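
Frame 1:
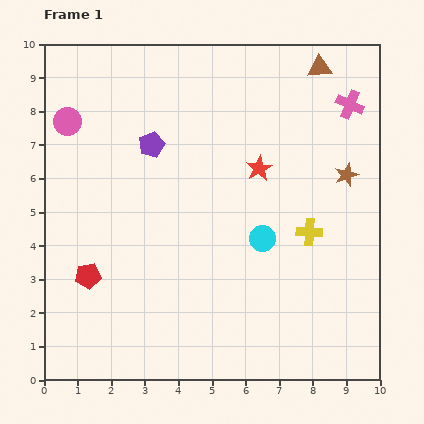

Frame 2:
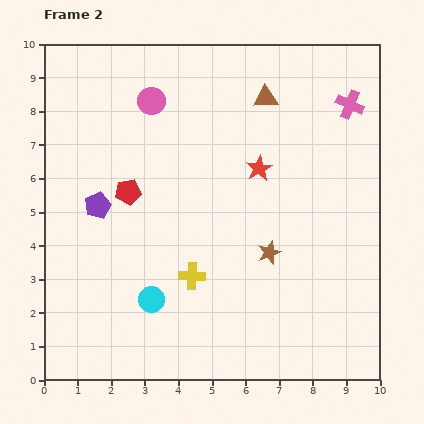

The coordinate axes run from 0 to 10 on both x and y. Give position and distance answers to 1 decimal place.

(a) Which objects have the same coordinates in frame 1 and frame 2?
the red star, the pink cross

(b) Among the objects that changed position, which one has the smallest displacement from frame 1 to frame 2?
the brown triangle

(moved 1.8)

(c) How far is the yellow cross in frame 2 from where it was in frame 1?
3.7

The yellow cross moved from (7.9, 4.4) to (4.4, 3.1), a distance of √(3.5² + 1.3²) ≈ 3.7.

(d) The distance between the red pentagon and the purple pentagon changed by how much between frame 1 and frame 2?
-3.3

Distance in frame 1: 4.3. Distance in frame 2: 1.0.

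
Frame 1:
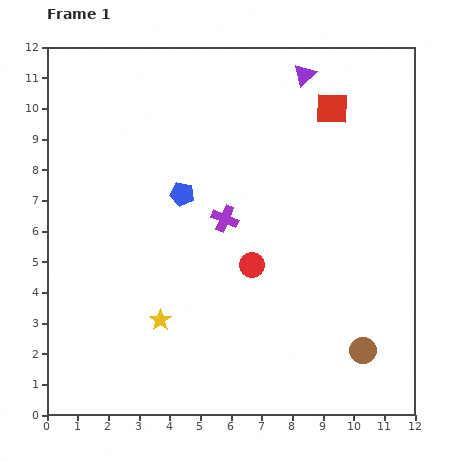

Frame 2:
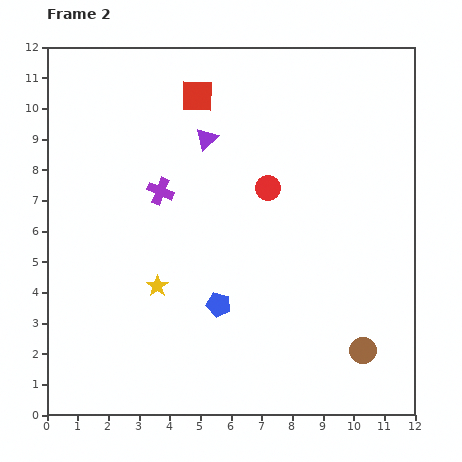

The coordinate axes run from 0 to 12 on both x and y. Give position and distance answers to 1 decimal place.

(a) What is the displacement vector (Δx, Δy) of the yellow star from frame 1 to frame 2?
(-0.1, 1.1)

The yellow star was at (3.7, 3.1) in frame 1 and (3.6, 4.2) in frame 2.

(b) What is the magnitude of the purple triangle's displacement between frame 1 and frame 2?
3.8

The purple triangle moved from (8.4, 11.1) to (5.2, 9.0), a distance of √(3.2² + 2.1²) ≈ 3.8.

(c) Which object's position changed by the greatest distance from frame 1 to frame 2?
the red square

(moved 4.4; next 3.8)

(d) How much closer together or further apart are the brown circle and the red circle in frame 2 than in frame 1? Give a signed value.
+1.5

Distance in frame 1: 4.6. Distance in frame 2: 6.1.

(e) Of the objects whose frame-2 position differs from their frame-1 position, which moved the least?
the yellow star

(moved 1.1)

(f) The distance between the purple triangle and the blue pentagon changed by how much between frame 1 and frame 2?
-0.2

Distance in frame 1: 5.6. Distance in frame 2: 5.4.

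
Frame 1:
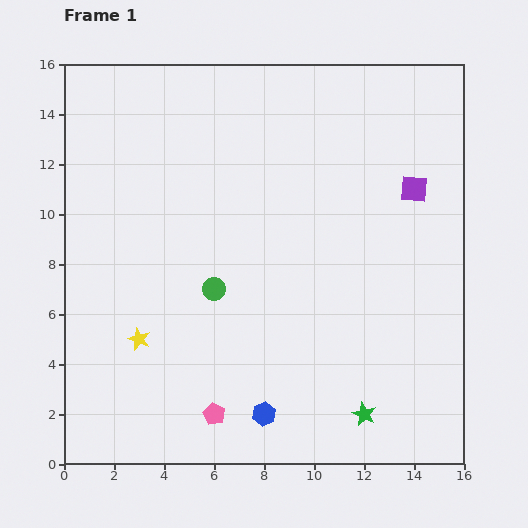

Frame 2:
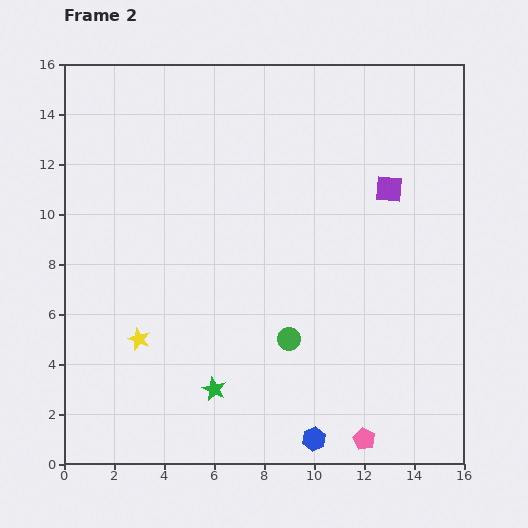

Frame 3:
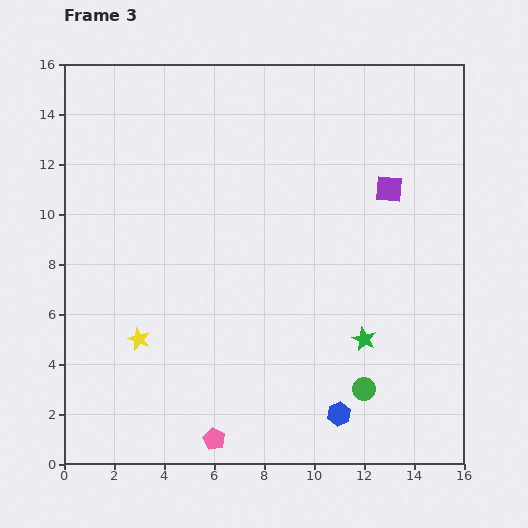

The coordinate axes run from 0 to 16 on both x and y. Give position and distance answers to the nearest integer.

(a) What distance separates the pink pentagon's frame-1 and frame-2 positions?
6

The pink pentagon moved from (6, 2) to (12, 1), a distance of √(6² + 1²) ≈ 6.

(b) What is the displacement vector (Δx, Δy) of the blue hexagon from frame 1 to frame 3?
(3, 0)

The blue hexagon was at (8, 2) in frame 1 and (11, 2) in frame 3.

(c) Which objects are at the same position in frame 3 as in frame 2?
the purple square, the yellow star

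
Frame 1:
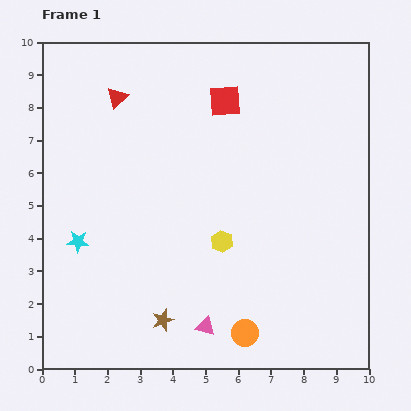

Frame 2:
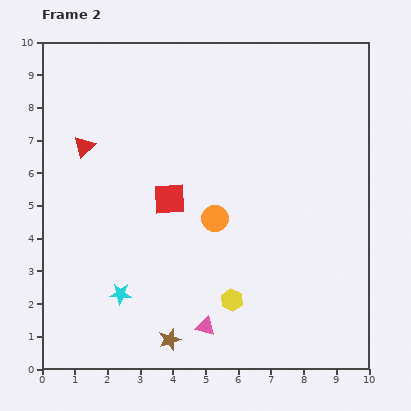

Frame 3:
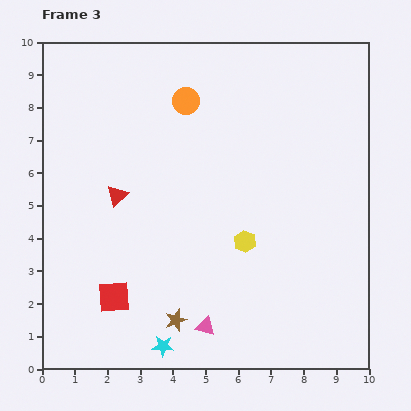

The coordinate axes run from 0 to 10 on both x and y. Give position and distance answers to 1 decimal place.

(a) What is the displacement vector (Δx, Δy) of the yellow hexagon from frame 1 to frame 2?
(0.3, -1.8)

The yellow hexagon was at (5.5, 3.9) in frame 1 and (5.8, 2.1) in frame 2.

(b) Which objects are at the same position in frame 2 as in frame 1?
the pink triangle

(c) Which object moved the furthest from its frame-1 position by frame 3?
the orange circle

(moved 7.3; next 6.9)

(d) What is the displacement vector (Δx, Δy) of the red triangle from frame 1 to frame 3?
(0.0, -3.0)

The red triangle was at (2.3, 8.3) in frame 1 and (2.3, 5.3) in frame 3.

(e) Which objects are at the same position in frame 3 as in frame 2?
the pink triangle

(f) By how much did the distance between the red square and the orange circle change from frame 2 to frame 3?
+4.9

Distance in frame 2: 1.5. Distance in frame 3: 6.4.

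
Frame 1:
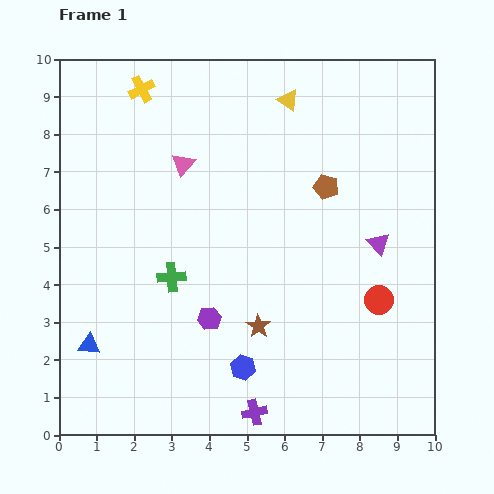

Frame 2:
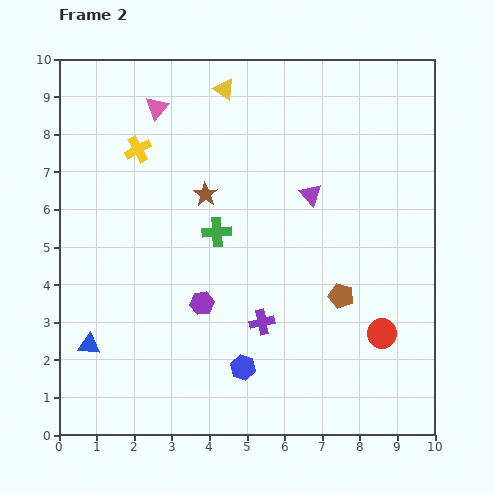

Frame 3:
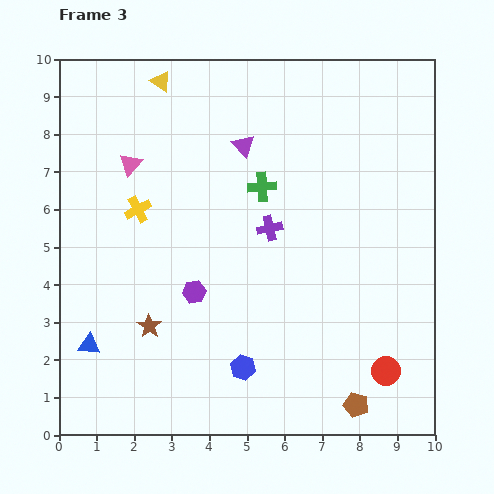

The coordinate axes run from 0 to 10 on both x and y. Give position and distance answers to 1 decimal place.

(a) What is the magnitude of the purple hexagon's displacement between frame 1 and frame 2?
0.4

The purple hexagon moved from (4.0, 3.1) to (3.8, 3.5), a distance of √(0.2² + 0.4²) ≈ 0.4.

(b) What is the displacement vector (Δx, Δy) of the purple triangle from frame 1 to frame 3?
(-3.6, 2.6)

The purple triangle was at (8.5, 5.1) in frame 1 and (4.9, 7.7) in frame 3.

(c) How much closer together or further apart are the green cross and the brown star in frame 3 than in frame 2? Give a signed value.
+3.8

Distance in frame 2: 1.0. Distance in frame 3: 4.8.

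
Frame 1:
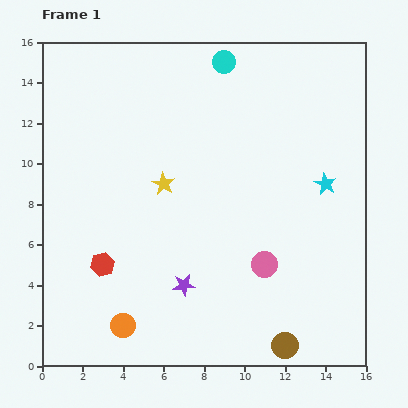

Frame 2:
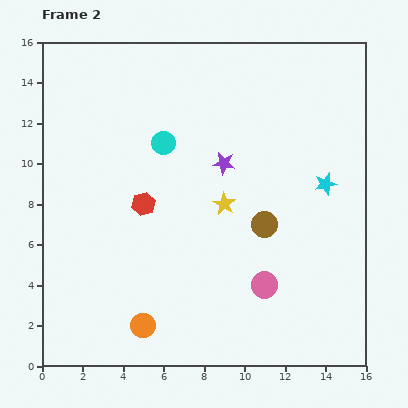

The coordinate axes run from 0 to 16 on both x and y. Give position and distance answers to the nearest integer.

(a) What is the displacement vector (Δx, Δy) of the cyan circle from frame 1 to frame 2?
(-3, -4)

The cyan circle was at (9, 15) in frame 1 and (6, 11) in frame 2.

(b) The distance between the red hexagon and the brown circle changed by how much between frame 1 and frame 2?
-4

Distance in frame 1: 10. Distance in frame 2: 6.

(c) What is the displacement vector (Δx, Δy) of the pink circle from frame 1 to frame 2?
(0, -1)

The pink circle was at (11, 5) in frame 1 and (11, 4) in frame 2.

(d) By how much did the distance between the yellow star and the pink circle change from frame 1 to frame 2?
-2

Distance in frame 1: 6. Distance in frame 2: 4.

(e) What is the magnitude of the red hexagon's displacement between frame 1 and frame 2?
4

The red hexagon moved from (3, 5) to (5, 8), a distance of √(2² + 3²) ≈ 4.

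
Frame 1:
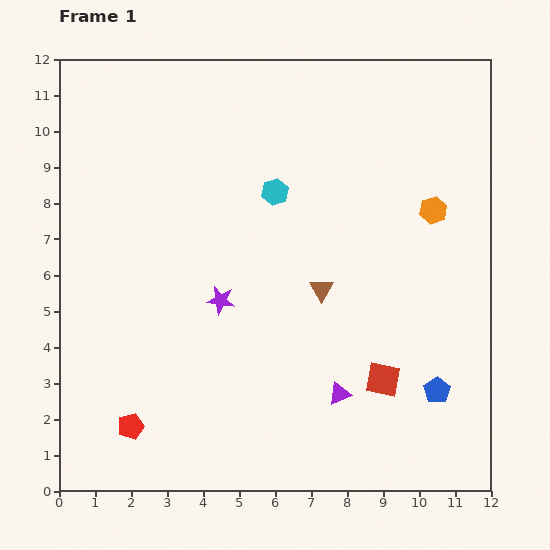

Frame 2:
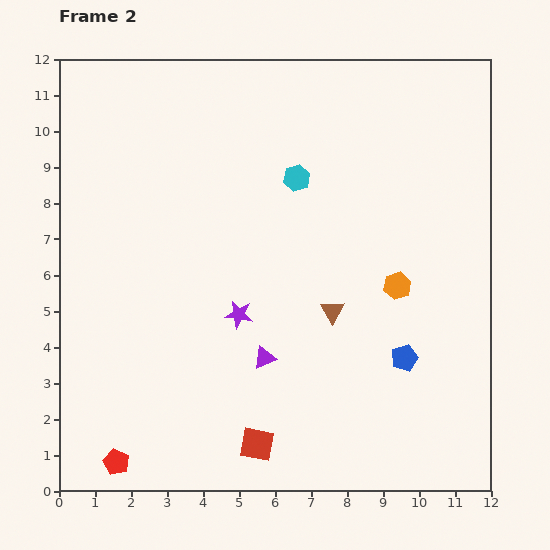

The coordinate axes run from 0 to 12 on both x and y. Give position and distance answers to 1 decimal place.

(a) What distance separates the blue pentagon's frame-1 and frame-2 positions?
1.3

The blue pentagon moved from (10.5, 2.8) to (9.6, 3.7), a distance of √(0.9² + 0.9²) ≈ 1.3.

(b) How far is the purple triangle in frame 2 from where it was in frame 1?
2.3

The purple triangle moved from (7.8, 2.7) to (5.7, 3.7), a distance of √(2.1² + 1.0²) ≈ 2.3.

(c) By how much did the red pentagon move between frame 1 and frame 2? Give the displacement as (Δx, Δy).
(-0.4, -1.0)

The red pentagon was at (2.0, 1.8) in frame 1 and (1.6, 0.8) in frame 2.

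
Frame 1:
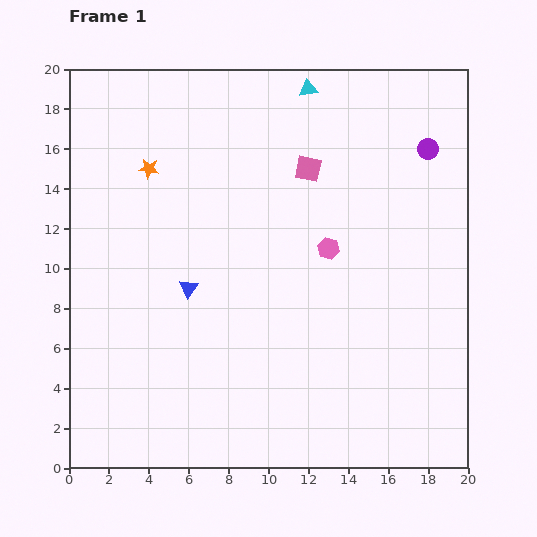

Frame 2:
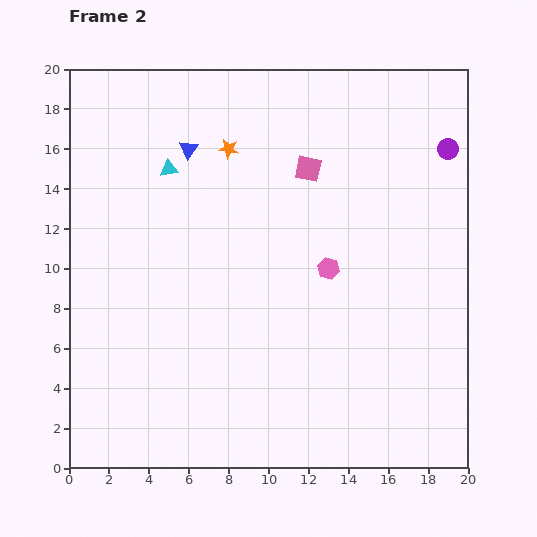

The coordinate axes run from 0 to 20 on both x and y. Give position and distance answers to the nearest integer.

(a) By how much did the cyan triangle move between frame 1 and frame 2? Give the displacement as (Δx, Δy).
(-7, -4)

The cyan triangle was at (12, 19) in frame 1 and (5, 15) in frame 2.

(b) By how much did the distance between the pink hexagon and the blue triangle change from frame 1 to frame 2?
+2

Distance in frame 1: 7. Distance in frame 2: 9.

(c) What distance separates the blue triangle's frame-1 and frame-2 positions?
7

The blue triangle moved from (6, 9) to (6, 16), a distance of √(0² + 7²) ≈ 7.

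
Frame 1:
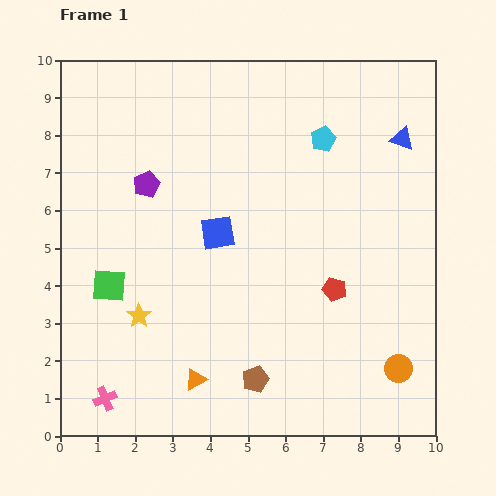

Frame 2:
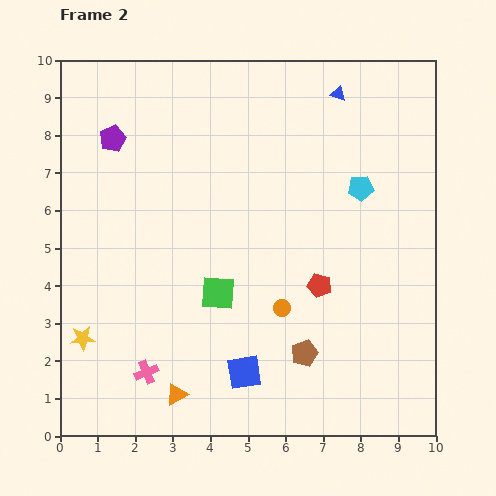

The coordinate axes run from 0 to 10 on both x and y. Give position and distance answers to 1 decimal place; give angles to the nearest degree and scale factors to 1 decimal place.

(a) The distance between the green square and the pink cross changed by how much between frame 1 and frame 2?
-0.2

Distance in frame 1: 3.0. Distance in frame 2: 2.8.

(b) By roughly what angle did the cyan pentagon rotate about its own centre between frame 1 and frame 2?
20° clockwise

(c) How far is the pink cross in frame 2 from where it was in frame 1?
1.3

The pink cross moved from (1.2, 1.0) to (2.3, 1.7), a distance of √(1.1² + 0.7²) ≈ 1.3.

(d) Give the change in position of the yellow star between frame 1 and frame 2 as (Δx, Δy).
(-1.5, -0.6)

The yellow star was at (2.1, 3.2) in frame 1 and (0.6, 2.6) in frame 2.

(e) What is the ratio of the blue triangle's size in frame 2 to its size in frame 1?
0.6×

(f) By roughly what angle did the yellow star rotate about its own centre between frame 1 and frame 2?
31° clockwise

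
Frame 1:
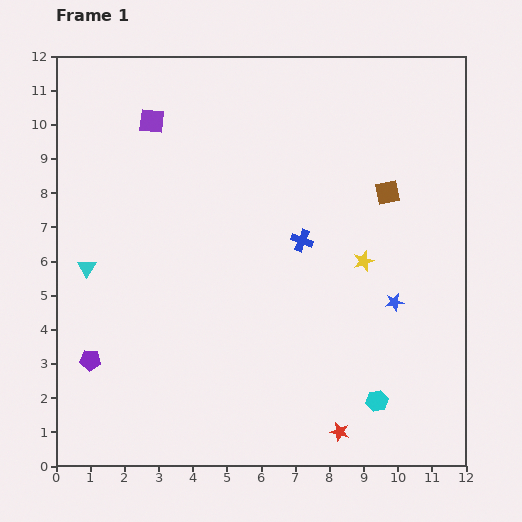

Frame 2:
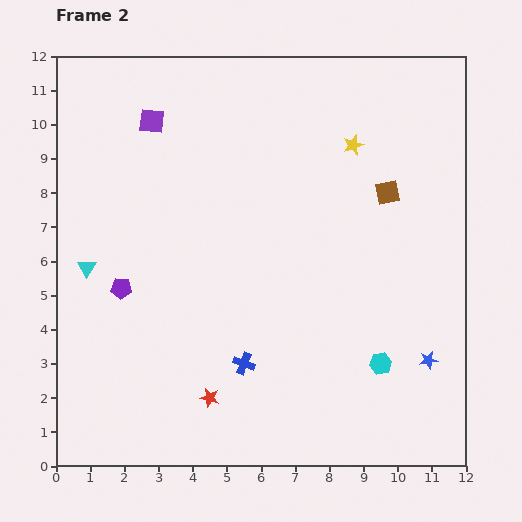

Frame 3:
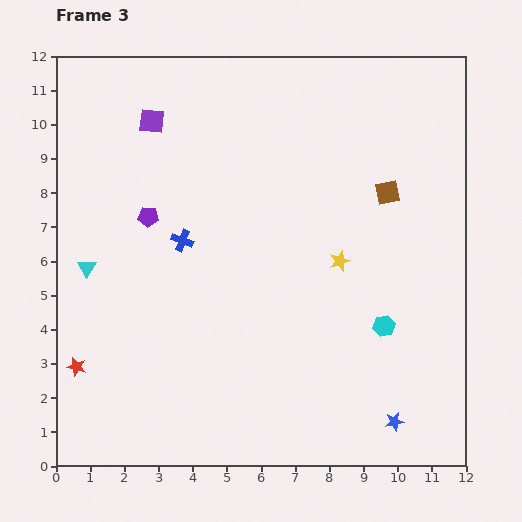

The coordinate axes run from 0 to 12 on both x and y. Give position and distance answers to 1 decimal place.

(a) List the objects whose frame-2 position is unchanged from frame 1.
the cyan triangle, the purple square, the brown square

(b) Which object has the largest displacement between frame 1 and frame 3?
the red star

(moved 7.9; next 4.5)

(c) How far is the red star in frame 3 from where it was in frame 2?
4.0

The red star moved from (4.5, 2.0) to (0.6, 2.9), a distance of √(3.9² + 0.9²) ≈ 4.0.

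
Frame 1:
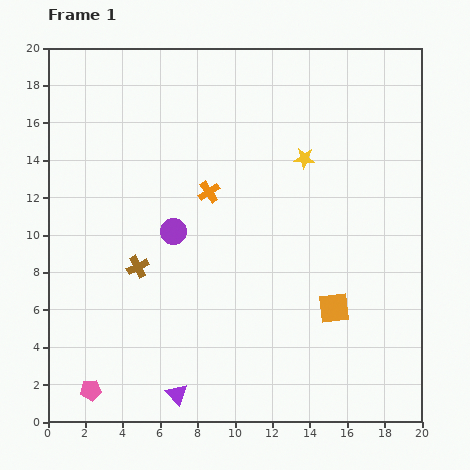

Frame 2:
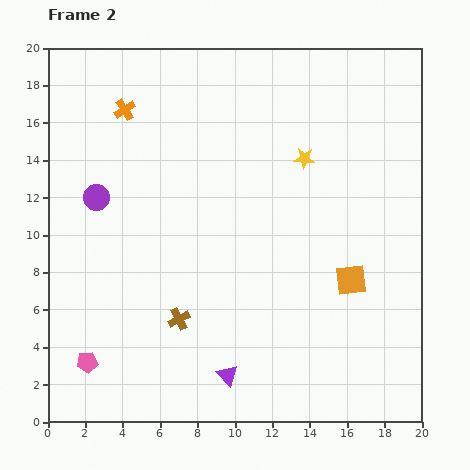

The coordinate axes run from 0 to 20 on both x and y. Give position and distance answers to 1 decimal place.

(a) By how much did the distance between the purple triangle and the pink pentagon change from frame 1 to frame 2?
+2.9

Distance in frame 1: 4.6. Distance in frame 2: 7.5.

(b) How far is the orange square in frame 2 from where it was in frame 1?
1.7

The orange square moved from (15.3, 6.1) to (16.2, 7.6), a distance of √(0.9² + 1.5²) ≈ 1.7.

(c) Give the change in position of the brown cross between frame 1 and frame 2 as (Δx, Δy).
(2.2, -2.8)

The brown cross was at (4.8, 8.3) in frame 1 and (7.0, 5.5) in frame 2.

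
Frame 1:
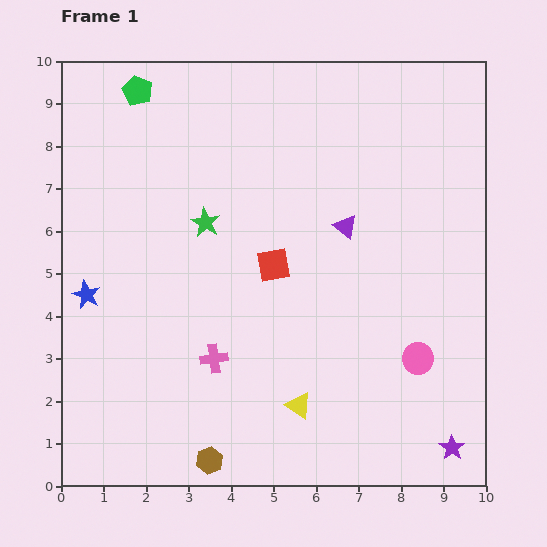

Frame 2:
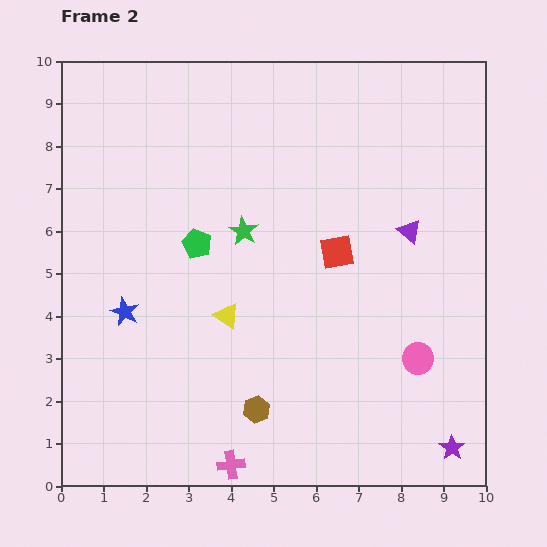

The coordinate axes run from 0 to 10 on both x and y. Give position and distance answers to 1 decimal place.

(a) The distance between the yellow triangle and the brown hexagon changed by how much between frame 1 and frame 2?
-0.2

Distance in frame 1: 2.5. Distance in frame 2: 2.3.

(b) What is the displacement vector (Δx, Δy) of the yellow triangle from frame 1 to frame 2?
(-1.7, 2.1)

The yellow triangle was at (5.6, 1.9) in frame 1 and (3.9, 4.0) in frame 2.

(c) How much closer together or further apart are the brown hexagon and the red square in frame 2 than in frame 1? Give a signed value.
-0.6

Distance in frame 1: 4.8. Distance in frame 2: 4.2.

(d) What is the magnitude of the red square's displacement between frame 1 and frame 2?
1.5

The red square moved from (5.0, 5.2) to (6.5, 5.5), a distance of √(1.5² + 0.3²) ≈ 1.5.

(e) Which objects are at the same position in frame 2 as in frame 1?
the pink circle, the purple star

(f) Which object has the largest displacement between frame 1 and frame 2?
the green pentagon

(moved 3.9; next 2.7)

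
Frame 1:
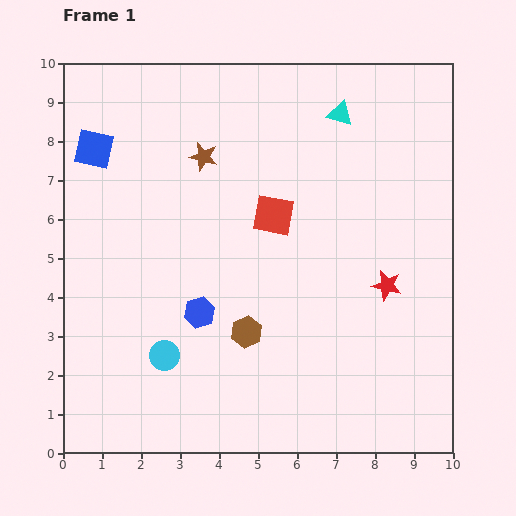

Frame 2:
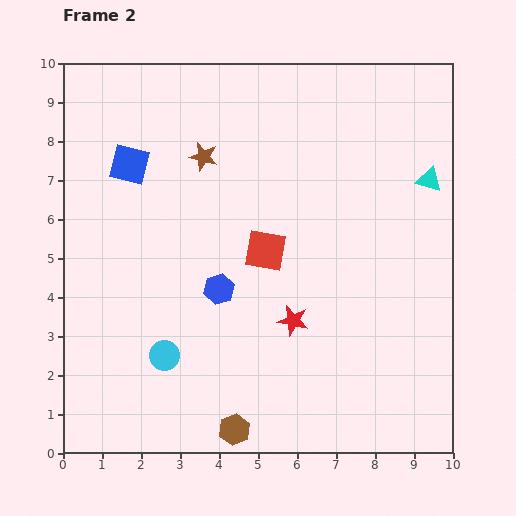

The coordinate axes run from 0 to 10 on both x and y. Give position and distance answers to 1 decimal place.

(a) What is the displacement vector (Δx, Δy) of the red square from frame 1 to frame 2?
(-0.2, -0.9)

The red square was at (5.4, 6.1) in frame 1 and (5.2, 5.2) in frame 2.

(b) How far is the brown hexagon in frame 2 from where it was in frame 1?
2.5

The brown hexagon moved from (4.7, 3.1) to (4.4, 0.6), a distance of √(0.3² + 2.5²) ≈ 2.5.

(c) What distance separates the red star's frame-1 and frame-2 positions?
2.6

The red star moved from (8.3, 4.3) to (5.9, 3.4), a distance of √(2.4² + 0.9²) ≈ 2.6.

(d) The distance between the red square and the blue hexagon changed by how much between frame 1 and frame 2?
-1.5

Distance in frame 1: 3.1. Distance in frame 2: 1.6.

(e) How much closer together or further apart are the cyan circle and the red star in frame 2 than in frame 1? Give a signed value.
-2.6

Distance in frame 1: 6.0. Distance in frame 2: 3.4.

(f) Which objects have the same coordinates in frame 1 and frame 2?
the cyan circle, the brown star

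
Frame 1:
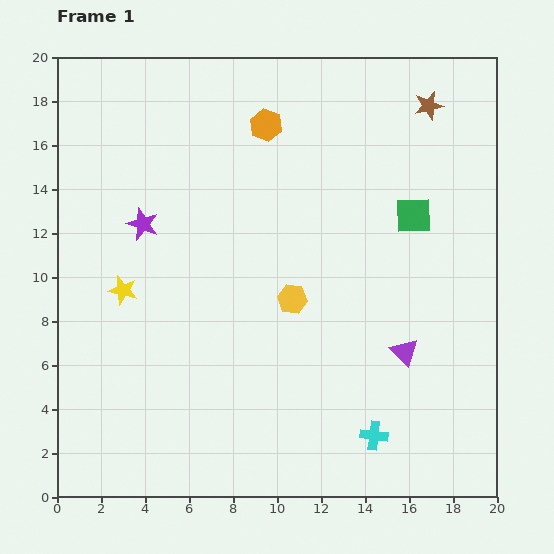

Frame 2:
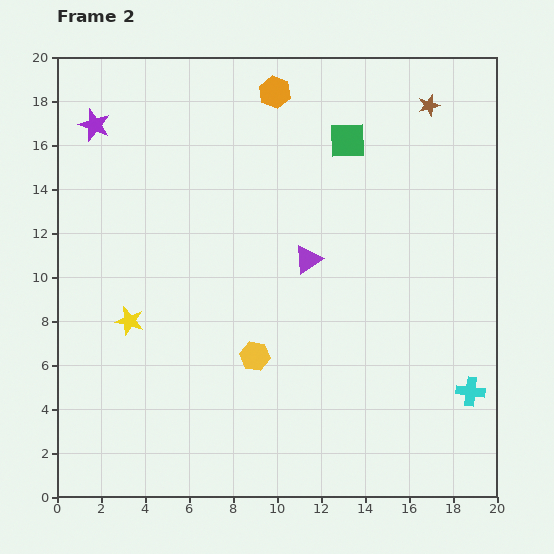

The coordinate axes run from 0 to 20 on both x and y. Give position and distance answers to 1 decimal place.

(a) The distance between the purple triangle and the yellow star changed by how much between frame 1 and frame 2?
-4.5

Distance in frame 1: 13.1. Distance in frame 2: 8.6.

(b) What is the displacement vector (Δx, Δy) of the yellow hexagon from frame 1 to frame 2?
(-1.7, -2.6)

The yellow hexagon was at (10.7, 9.0) in frame 1 and (9.0, 6.4) in frame 2.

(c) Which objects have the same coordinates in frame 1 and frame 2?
the brown star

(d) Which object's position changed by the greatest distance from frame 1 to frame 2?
the purple triangle

(moved 6.1; next 5.0)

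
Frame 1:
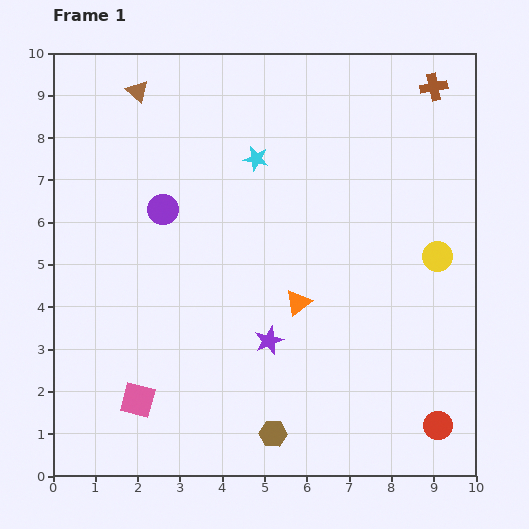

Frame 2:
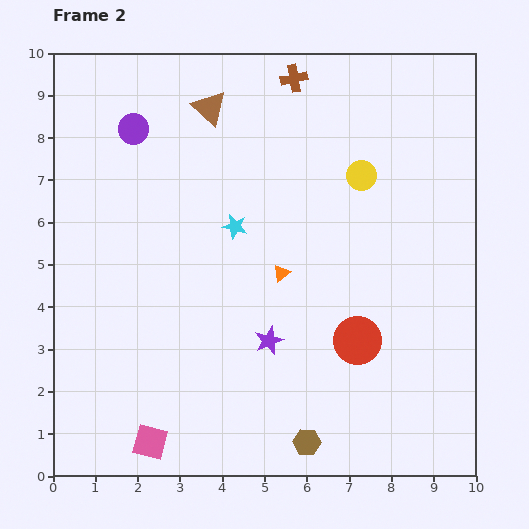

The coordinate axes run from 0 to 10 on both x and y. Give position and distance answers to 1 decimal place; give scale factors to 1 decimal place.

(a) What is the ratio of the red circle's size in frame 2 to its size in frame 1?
1.7×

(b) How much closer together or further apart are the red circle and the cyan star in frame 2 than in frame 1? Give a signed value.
-3.6

Distance in frame 1: 7.6. Distance in frame 2: 4.0.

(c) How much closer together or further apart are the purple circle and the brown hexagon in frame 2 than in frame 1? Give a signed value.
+2.6

Distance in frame 1: 5.9. Distance in frame 2: 8.5.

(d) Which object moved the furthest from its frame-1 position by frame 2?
the brown cross

(moved 3.3; next 2.8)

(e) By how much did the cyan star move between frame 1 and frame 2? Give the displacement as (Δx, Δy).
(-0.5, -1.6)

The cyan star was at (4.8, 7.5) in frame 1 and (4.3, 5.9) in frame 2.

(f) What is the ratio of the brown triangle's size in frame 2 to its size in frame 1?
1.6×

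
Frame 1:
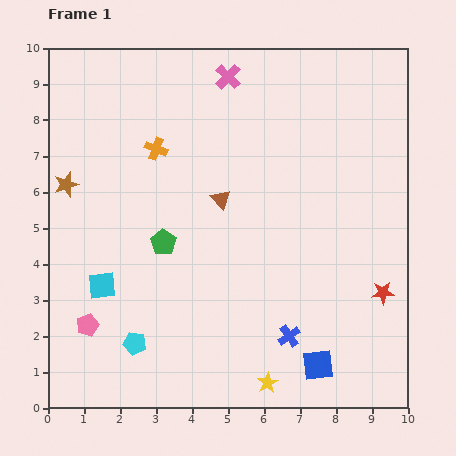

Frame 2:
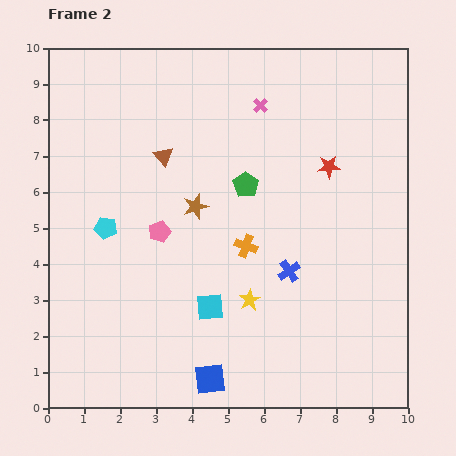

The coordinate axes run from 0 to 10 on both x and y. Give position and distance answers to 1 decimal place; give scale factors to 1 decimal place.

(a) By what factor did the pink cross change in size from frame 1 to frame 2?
0.6×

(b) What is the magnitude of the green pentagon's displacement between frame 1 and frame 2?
2.8

The green pentagon moved from (3.2, 4.6) to (5.5, 6.2), a distance of √(2.3² + 1.6²) ≈ 2.8.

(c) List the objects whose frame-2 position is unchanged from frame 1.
none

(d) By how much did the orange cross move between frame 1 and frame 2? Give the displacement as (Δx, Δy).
(2.5, -2.7)

The orange cross was at (3.0, 7.2) in frame 1 and (5.5, 4.5) in frame 2.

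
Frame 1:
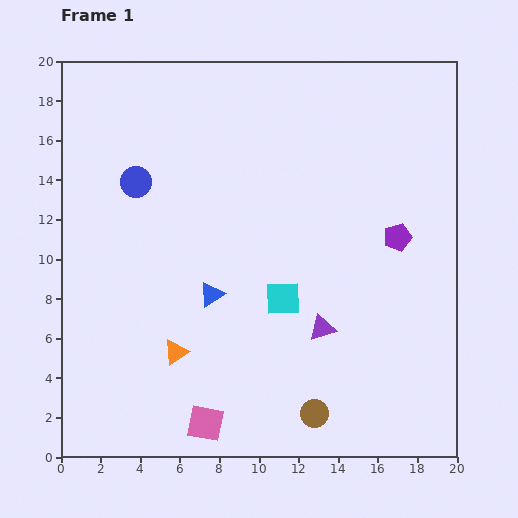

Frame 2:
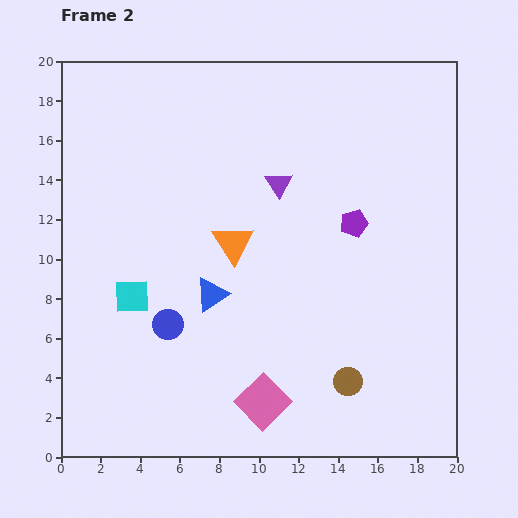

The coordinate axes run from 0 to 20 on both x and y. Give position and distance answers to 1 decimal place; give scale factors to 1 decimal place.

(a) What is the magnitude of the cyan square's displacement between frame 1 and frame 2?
7.6

The cyan square moved from (11.2, 8.0) to (3.6, 8.1), a distance of √(7.6² + 0.1²) ≈ 7.6.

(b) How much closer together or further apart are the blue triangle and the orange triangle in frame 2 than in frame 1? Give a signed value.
-0.6

Distance in frame 1: 3.4. Distance in frame 2: 2.8.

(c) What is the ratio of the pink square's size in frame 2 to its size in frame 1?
1.4×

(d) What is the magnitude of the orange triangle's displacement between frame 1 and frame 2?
6.2

The orange triangle moved from (5.8, 5.3) to (8.7, 10.8), a distance of √(2.9² + 5.5²) ≈ 6.2.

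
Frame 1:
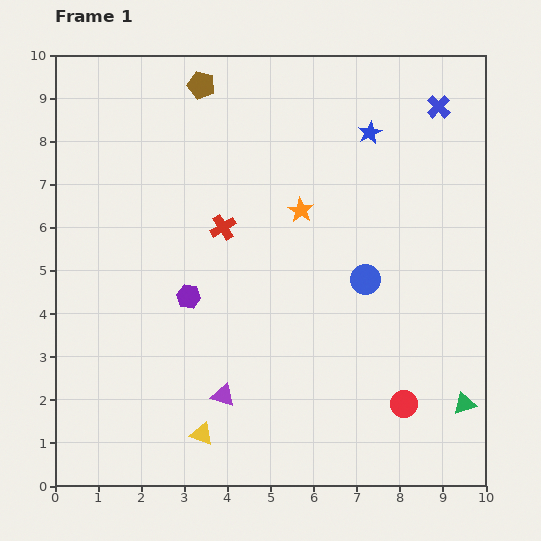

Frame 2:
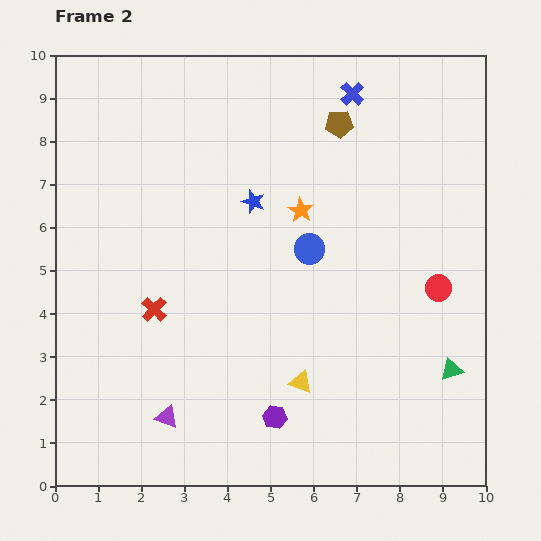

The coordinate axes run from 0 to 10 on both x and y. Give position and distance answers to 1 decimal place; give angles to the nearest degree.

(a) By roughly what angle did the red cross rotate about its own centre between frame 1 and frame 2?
15° counter-clockwise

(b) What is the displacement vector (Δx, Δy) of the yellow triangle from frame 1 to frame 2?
(2.3, 1.2)

The yellow triangle was at (3.4, 1.2) in frame 1 and (5.7, 2.4) in frame 2.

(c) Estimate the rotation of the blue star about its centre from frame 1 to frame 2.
24° counter-clockwise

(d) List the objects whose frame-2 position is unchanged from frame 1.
the orange star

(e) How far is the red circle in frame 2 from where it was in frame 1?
2.8

The red circle moved from (8.1, 1.9) to (8.9, 4.6), a distance of √(0.8² + 2.7²) ≈ 2.8.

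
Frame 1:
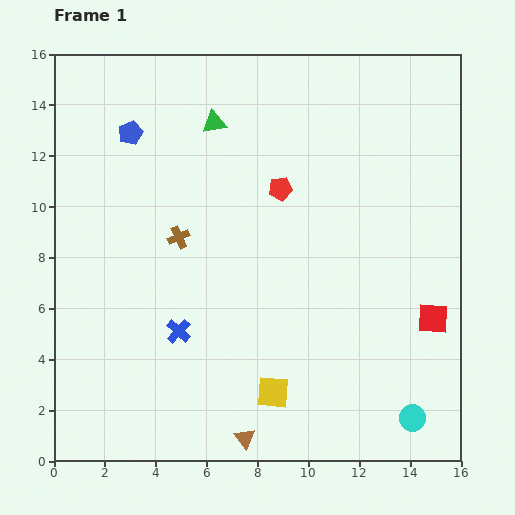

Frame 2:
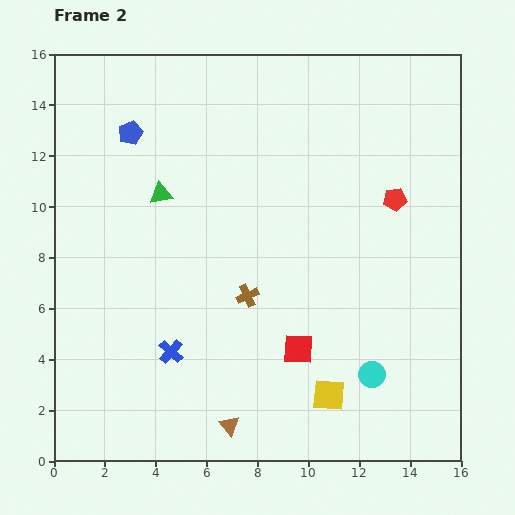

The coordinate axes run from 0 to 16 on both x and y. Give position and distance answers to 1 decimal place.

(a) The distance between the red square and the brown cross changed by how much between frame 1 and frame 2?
-7.6

Distance in frame 1: 10.5. Distance in frame 2: 2.9.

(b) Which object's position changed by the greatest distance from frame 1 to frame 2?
the red square

(moved 5.4; next 4.5)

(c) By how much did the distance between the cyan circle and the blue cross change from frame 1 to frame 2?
-1.8

Distance in frame 1: 9.8. Distance in frame 2: 8.0.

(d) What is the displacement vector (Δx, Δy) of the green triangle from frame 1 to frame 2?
(-2.1, -2.8)

The green triangle was at (6.3, 13.3) in frame 1 and (4.2, 10.5) in frame 2.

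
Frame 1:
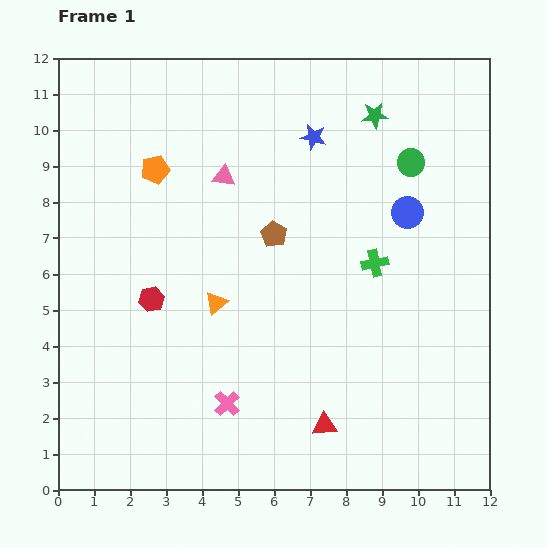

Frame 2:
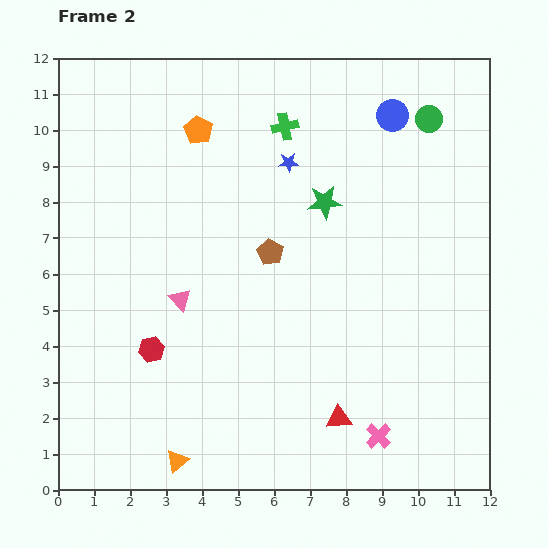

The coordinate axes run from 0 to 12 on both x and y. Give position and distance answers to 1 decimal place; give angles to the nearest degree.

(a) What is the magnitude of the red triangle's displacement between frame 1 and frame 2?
0.4

The red triangle moved from (7.4, 1.8) to (7.8, 2.0), a distance of √(0.4² + 0.2²) ≈ 0.4.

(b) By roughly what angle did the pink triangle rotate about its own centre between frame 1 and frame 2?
39° clockwise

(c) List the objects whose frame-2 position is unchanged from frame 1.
none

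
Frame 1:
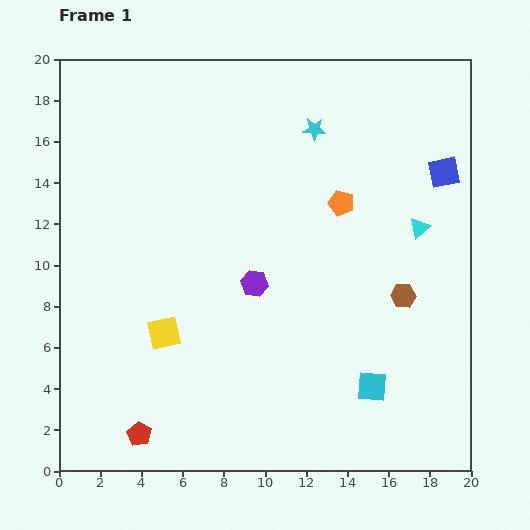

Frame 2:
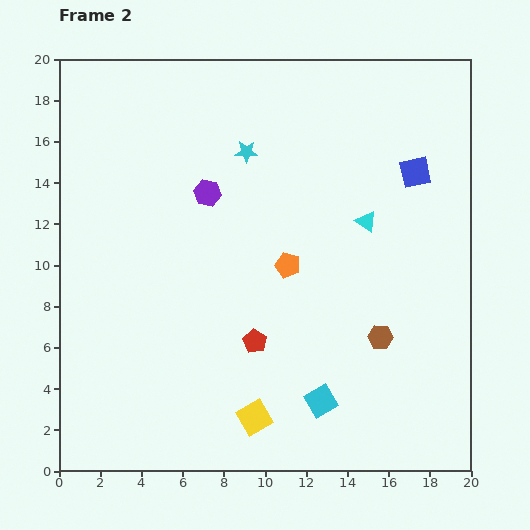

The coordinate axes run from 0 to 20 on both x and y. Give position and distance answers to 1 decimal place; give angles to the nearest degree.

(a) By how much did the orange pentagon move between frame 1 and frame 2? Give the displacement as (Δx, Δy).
(-2.6, -3.0)

The orange pentagon was at (13.7, 13.0) in frame 1 and (11.1, 10.0) in frame 2.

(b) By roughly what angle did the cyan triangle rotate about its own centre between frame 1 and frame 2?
45° counter-clockwise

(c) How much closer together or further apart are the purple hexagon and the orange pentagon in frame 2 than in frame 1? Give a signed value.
-0.5

Distance in frame 1: 5.7. Distance in frame 2: 5.2.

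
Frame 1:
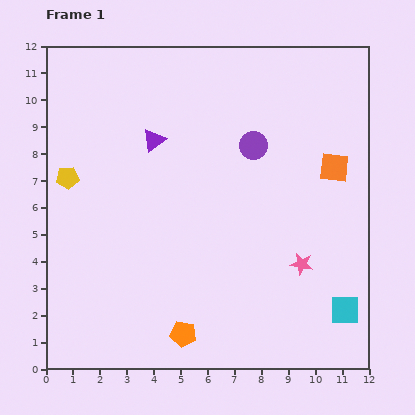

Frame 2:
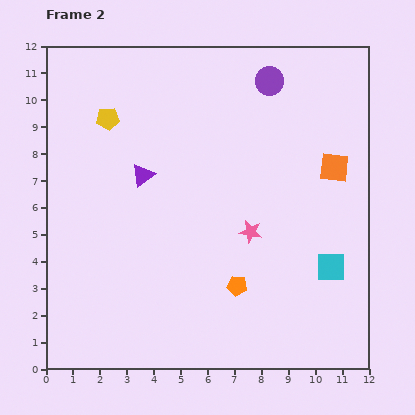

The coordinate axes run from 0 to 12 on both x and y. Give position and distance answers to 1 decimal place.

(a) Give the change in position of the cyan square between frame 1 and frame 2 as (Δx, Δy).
(-0.5, 1.6)

The cyan square was at (11.1, 2.2) in frame 1 and (10.6, 3.8) in frame 2.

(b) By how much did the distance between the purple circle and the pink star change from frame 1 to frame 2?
+0.8

Distance in frame 1: 4.8. Distance in frame 2: 5.6.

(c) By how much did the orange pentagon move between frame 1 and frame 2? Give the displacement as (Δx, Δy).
(2.0, 1.8)

The orange pentagon was at (5.1, 1.3) in frame 1 and (7.1, 3.1) in frame 2.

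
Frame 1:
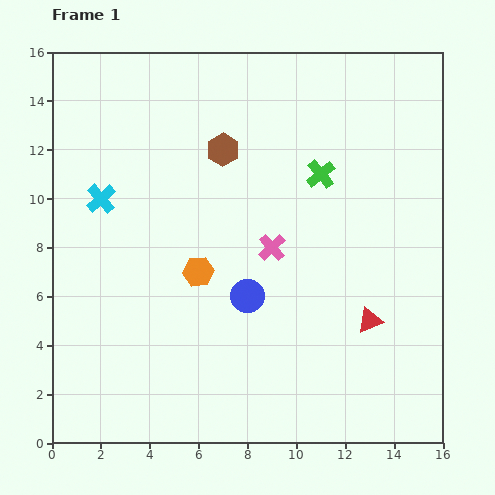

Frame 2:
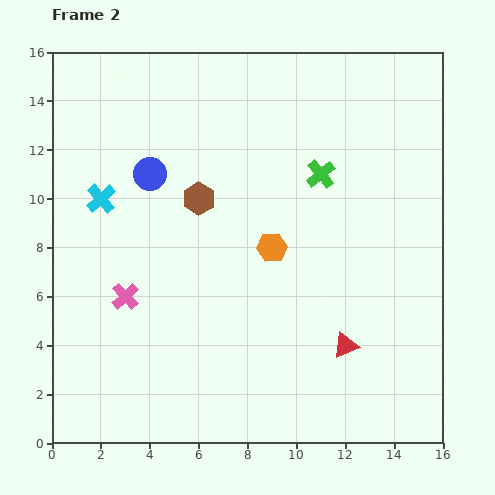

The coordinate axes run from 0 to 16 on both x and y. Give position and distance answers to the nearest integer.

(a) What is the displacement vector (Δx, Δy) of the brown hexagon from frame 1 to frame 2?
(-1, -2)

The brown hexagon was at (7, 12) in frame 1 and (6, 10) in frame 2.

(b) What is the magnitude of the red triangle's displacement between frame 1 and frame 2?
1

The red triangle moved from (13, 5) to (12, 4), a distance of √(1² + 1²) ≈ 1.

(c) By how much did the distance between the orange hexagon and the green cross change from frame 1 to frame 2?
-2

Distance in frame 1: 6. Distance in frame 2: 4.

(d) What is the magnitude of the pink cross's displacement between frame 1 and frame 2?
6

The pink cross moved from (9, 8) to (3, 6), a distance of √(6² + 2²) ≈ 6.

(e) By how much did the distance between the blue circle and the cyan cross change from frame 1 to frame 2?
-5

Distance in frame 1: 7. Distance in frame 2: 2.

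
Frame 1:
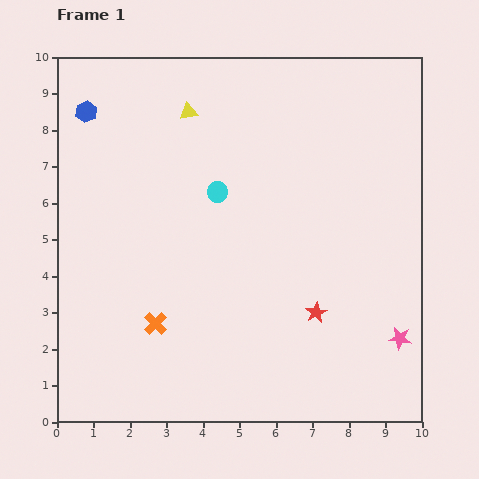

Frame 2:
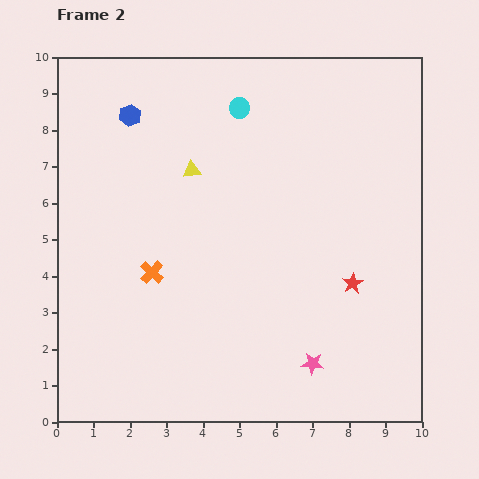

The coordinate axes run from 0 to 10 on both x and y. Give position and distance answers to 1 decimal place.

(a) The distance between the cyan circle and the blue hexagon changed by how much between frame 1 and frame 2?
-1.2

Distance in frame 1: 4.2. Distance in frame 2: 3.0.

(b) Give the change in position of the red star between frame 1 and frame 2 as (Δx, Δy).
(1.0, 0.8)

The red star was at (7.1, 3.0) in frame 1 and (8.1, 3.8) in frame 2.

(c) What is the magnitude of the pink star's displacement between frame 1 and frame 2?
2.5

The pink star moved from (9.4, 2.3) to (7.0, 1.6), a distance of √(2.4² + 0.7²) ≈ 2.5.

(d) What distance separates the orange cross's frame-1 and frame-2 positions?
1.4

The orange cross moved from (2.7, 2.7) to (2.6, 4.1), a distance of √(0.1² + 1.4²) ≈ 1.4.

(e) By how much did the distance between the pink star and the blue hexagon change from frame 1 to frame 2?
-2.2

Distance in frame 1: 10.6. Distance in frame 2: 8.4.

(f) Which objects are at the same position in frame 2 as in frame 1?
none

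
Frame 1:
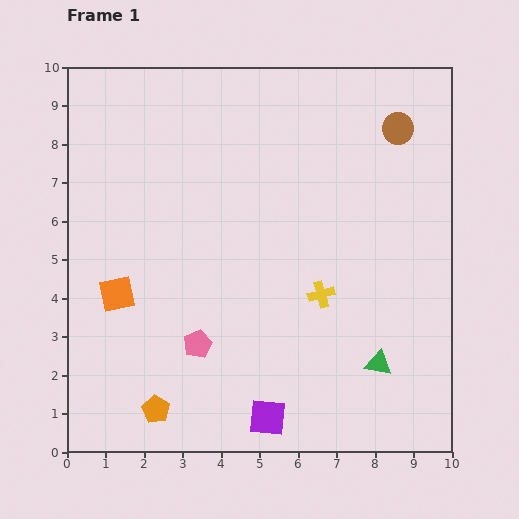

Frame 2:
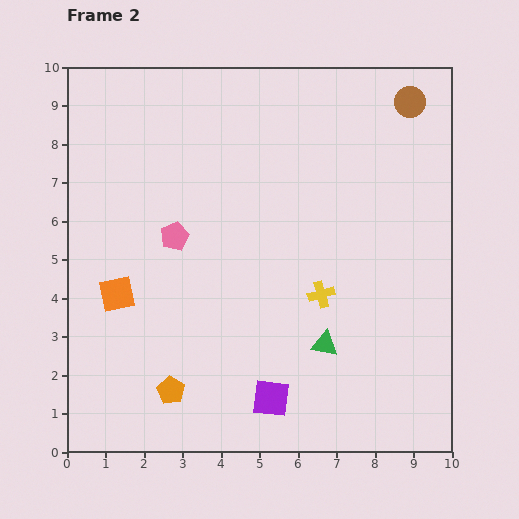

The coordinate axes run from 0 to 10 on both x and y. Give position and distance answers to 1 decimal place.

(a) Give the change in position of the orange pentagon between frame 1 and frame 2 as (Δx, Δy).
(0.4, 0.5)

The orange pentagon was at (2.3, 1.1) in frame 1 and (2.7, 1.6) in frame 2.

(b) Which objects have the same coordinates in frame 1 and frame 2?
the orange square, the yellow cross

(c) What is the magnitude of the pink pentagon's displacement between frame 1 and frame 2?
2.9

The pink pentagon moved from (3.4, 2.8) to (2.8, 5.6), a distance of √(0.6² + 2.8²) ≈ 2.9.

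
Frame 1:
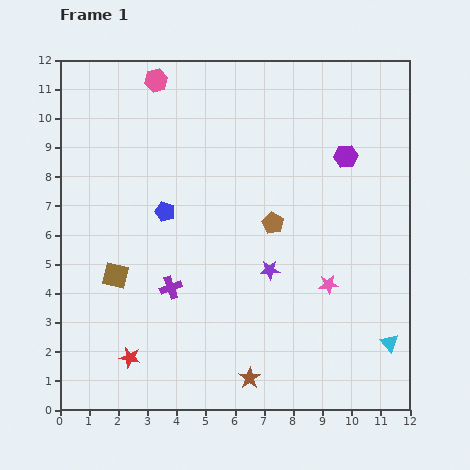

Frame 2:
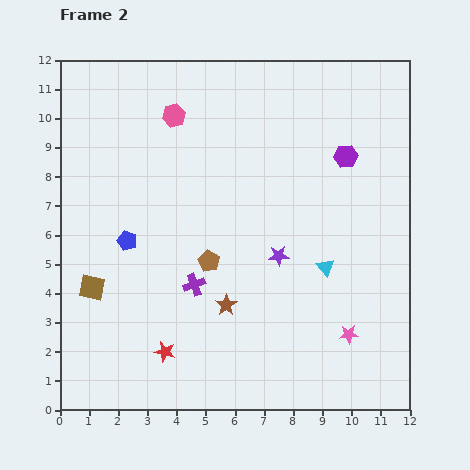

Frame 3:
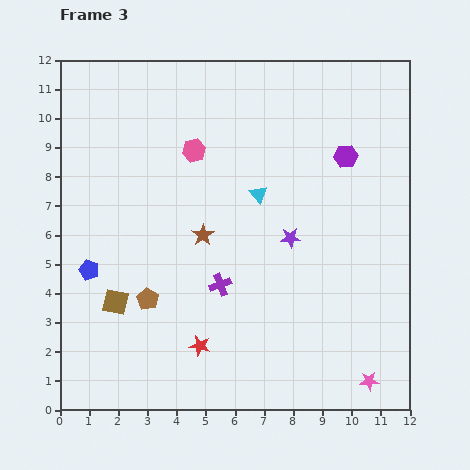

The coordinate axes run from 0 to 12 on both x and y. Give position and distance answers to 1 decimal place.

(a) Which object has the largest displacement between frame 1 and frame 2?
the cyan triangle

(moved 3.4; next 2.6)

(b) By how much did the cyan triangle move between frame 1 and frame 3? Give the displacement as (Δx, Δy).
(-4.5, 5.1)

The cyan triangle was at (11.3, 2.3) in frame 1 and (6.8, 7.4) in frame 3.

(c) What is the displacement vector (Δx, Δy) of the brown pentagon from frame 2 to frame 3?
(-2.1, -1.3)

The brown pentagon was at (5.1, 5.1) in frame 2 and (3.0, 3.8) in frame 3.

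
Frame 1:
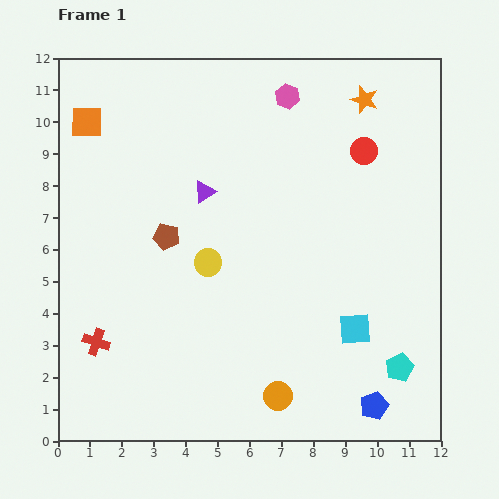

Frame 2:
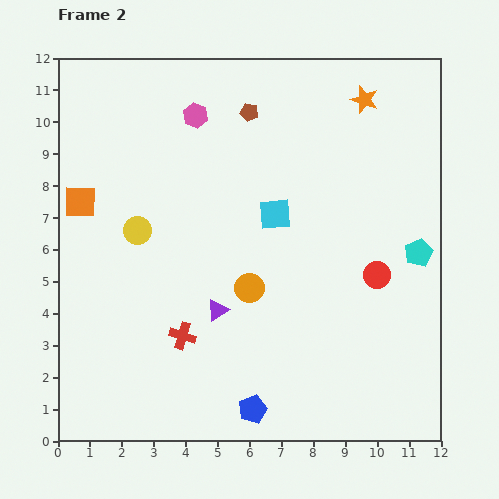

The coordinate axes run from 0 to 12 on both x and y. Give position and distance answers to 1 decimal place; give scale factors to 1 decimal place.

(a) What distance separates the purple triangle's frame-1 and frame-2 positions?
3.7

The purple triangle moved from (4.6, 7.8) to (5.0, 4.1), a distance of √(0.4² + 3.7²) ≈ 3.7.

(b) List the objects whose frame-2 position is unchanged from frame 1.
the orange star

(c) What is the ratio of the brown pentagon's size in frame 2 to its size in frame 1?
0.7×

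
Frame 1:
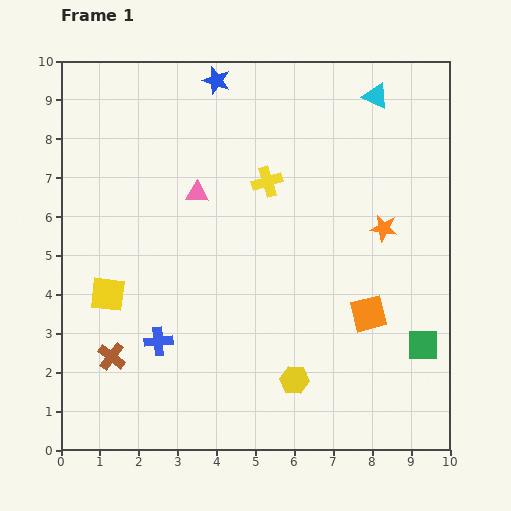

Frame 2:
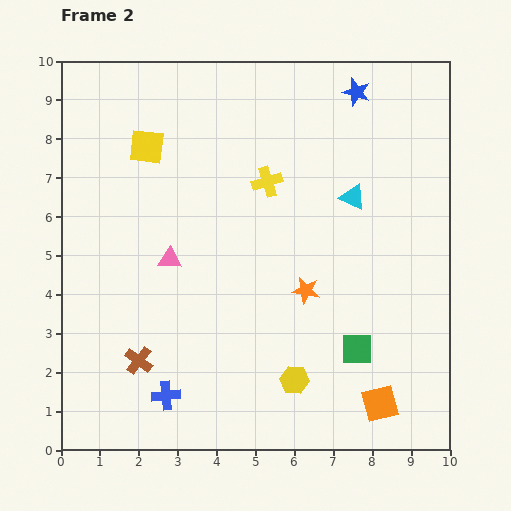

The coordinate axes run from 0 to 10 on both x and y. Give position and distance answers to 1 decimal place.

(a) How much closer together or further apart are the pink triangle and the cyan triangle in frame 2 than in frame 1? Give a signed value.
-0.2

Distance in frame 1: 5.2. Distance in frame 2: 5.0.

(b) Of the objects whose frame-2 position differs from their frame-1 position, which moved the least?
the brown cross

(moved 0.7)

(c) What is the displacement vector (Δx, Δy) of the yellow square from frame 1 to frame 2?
(1.0, 3.8)

The yellow square was at (1.2, 4.0) in frame 1 and (2.2, 7.8) in frame 2.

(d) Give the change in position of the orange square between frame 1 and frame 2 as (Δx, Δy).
(0.3, -2.3)

The orange square was at (7.9, 3.5) in frame 1 and (8.2, 1.2) in frame 2.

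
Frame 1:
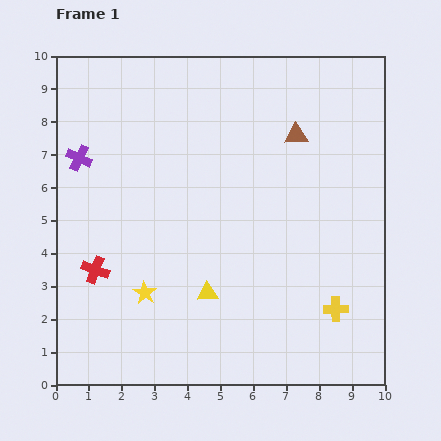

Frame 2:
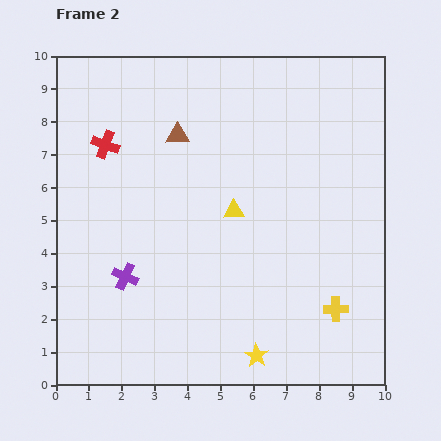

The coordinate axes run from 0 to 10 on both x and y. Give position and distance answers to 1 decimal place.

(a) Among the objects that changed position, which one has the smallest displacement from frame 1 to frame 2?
the yellow triangle

(moved 2.6)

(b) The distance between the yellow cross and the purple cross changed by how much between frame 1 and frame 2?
-2.6

Distance in frame 1: 9.1. Distance in frame 2: 6.5.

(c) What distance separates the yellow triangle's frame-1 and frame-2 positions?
2.6

The yellow triangle moved from (4.6, 2.8) to (5.4, 5.3), a distance of √(0.8² + 2.5²) ≈ 2.6.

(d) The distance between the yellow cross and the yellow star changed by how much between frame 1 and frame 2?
-3.0

Distance in frame 1: 5.8. Distance in frame 2: 2.8.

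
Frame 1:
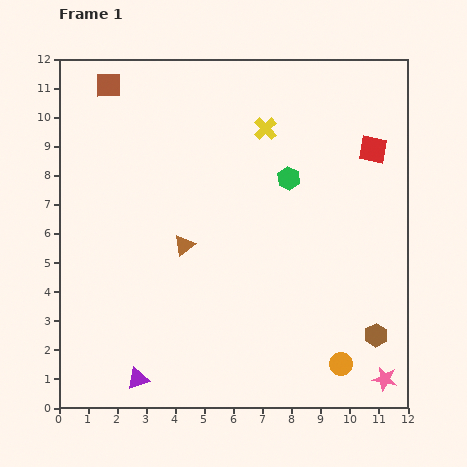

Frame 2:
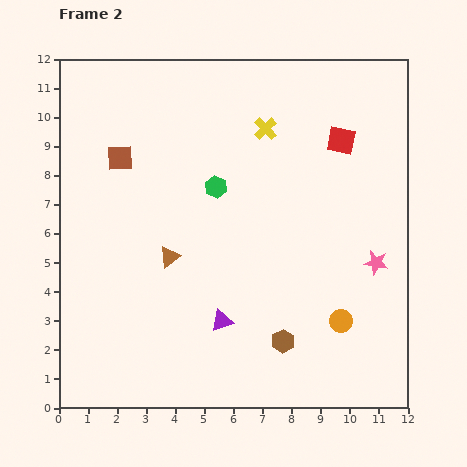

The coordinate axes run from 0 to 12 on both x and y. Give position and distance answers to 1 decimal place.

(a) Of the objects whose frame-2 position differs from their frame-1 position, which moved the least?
the brown triangle

(moved 0.6)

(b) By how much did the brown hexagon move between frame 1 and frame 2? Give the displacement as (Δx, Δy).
(-3.2, -0.2)

The brown hexagon was at (10.9, 2.5) in frame 1 and (7.7, 2.3) in frame 2.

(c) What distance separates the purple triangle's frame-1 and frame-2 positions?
3.5

The purple triangle moved from (2.7, 1.0) to (5.6, 3.0), a distance of √(2.9² + 2.0²) ≈ 3.5.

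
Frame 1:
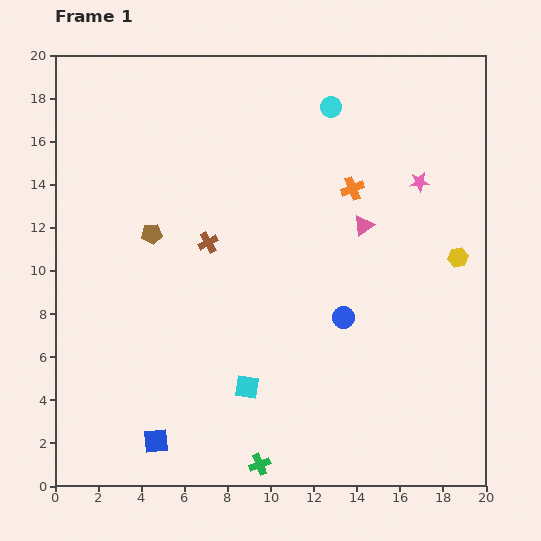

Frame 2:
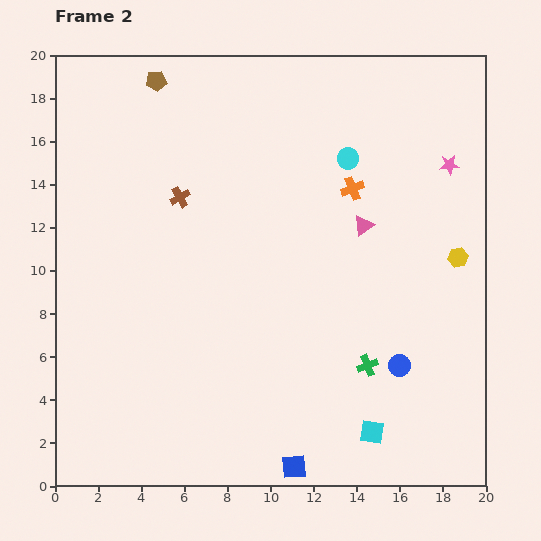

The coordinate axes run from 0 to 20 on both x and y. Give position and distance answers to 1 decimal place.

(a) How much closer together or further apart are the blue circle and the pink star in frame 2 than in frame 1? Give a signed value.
+2.4

Distance in frame 1: 7.2. Distance in frame 2: 9.6.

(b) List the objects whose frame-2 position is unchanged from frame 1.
the yellow hexagon, the orange cross, the pink triangle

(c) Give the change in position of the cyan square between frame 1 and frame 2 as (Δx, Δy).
(5.8, -2.1)

The cyan square was at (8.9, 4.6) in frame 1 and (14.7, 2.5) in frame 2.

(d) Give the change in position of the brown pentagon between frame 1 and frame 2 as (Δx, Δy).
(0.2, 7.1)

The brown pentagon was at (4.5, 11.7) in frame 1 and (4.7, 18.8) in frame 2.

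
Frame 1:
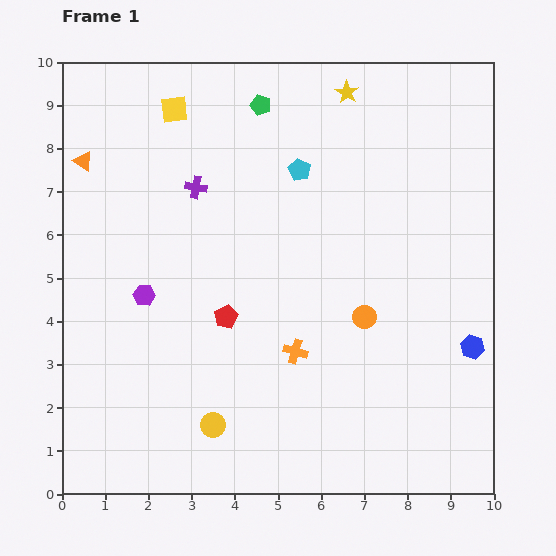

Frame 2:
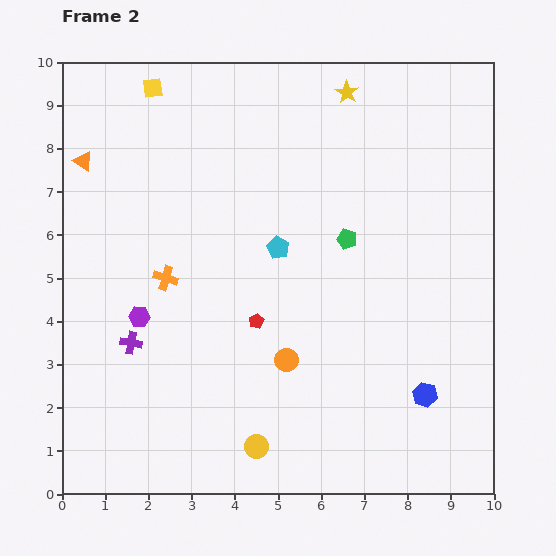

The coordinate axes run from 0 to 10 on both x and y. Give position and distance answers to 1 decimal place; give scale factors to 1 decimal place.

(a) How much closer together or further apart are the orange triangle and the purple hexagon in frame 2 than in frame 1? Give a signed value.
+0.4

Distance in frame 1: 3.4. Distance in frame 2: 3.8.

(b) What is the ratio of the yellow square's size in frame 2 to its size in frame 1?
0.7×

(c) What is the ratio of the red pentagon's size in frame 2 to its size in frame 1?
0.6×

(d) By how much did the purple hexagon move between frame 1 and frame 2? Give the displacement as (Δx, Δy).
(-0.1, -0.5)

The purple hexagon was at (1.9, 4.6) in frame 1 and (1.8, 4.1) in frame 2.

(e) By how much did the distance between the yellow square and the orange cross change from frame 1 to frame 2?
-1.9

Distance in frame 1: 6.3. Distance in frame 2: 4.4.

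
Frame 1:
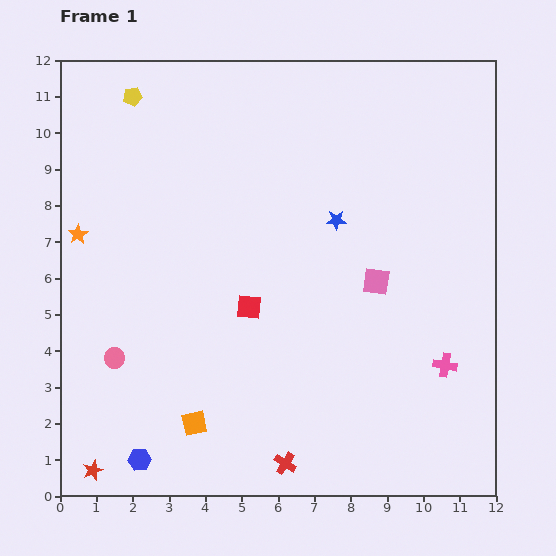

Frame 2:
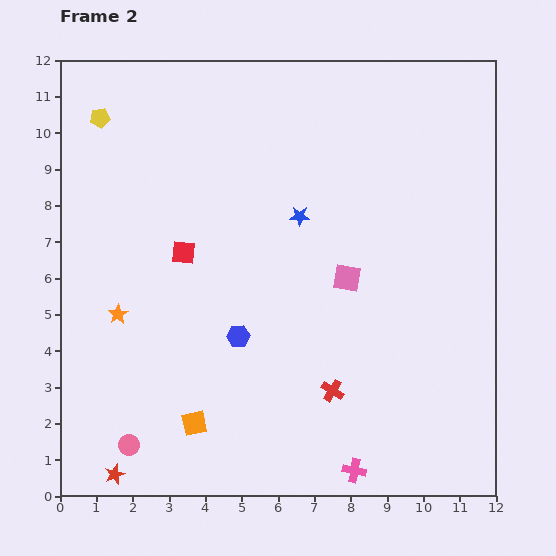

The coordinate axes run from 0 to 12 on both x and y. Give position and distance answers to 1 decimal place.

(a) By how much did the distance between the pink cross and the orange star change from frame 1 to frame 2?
-2.9

Distance in frame 1: 10.7. Distance in frame 2: 7.8.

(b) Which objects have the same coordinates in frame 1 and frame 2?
the orange square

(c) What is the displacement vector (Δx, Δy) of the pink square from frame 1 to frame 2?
(-0.8, 0.1)

The pink square was at (8.7, 5.9) in frame 1 and (7.9, 6.0) in frame 2.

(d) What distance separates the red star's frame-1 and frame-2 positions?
0.6

The red star moved from (0.9, 0.7) to (1.5, 0.6), a distance of √(0.6² + 0.1²) ≈ 0.6.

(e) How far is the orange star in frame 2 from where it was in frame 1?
2.5

The orange star moved from (0.5, 7.2) to (1.6, 5.0), a distance of √(1.1² + 2.2²) ≈ 2.5.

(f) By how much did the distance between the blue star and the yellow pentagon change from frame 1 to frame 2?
-0.5

Distance in frame 1: 6.6. Distance in frame 2: 6.1.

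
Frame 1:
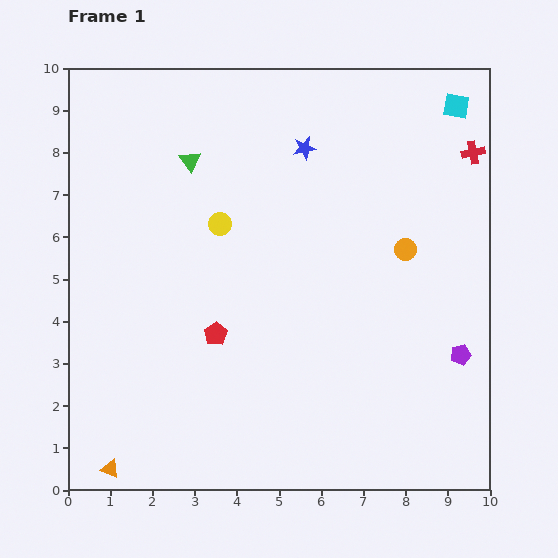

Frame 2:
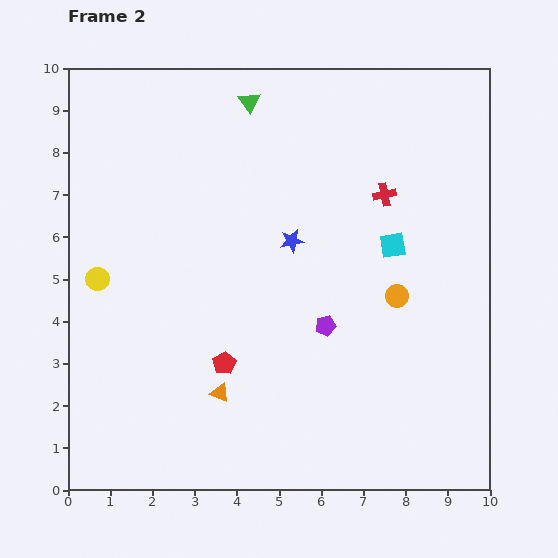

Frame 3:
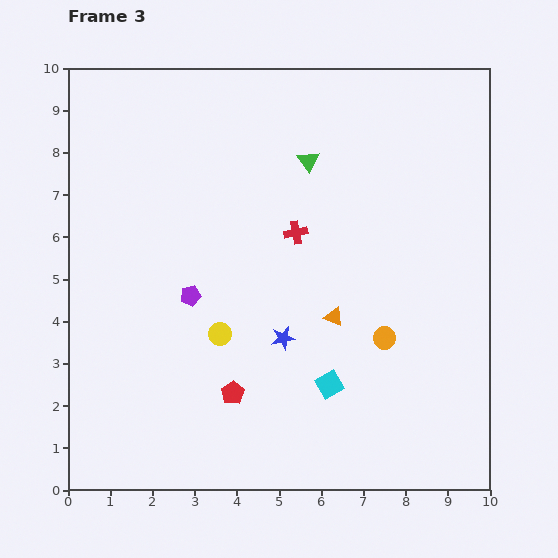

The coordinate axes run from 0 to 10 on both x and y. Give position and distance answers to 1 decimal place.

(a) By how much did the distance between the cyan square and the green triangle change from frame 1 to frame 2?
-1.6

Distance in frame 1: 6.4. Distance in frame 2: 4.8.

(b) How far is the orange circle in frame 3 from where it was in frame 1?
2.2

The orange circle moved from (8.0, 5.7) to (7.5, 3.6), a distance of √(0.5² + 2.1²) ≈ 2.2.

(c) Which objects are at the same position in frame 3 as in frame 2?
none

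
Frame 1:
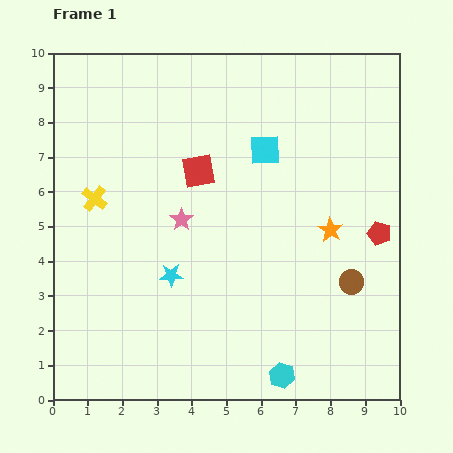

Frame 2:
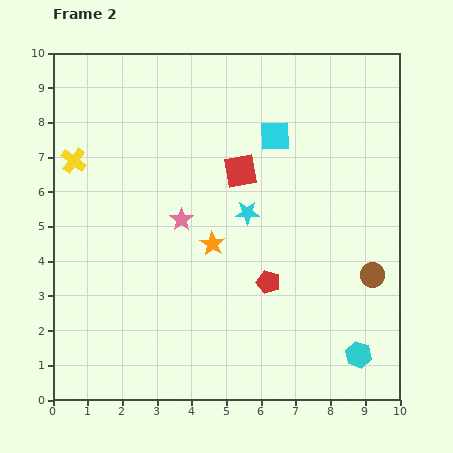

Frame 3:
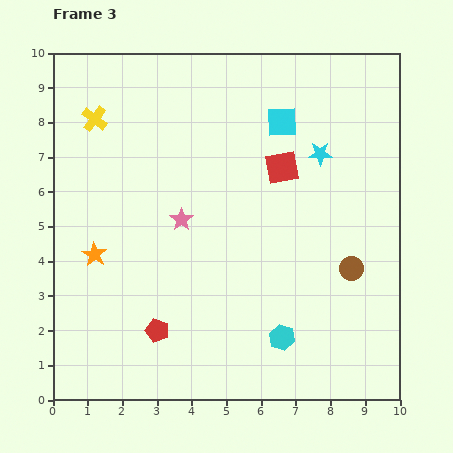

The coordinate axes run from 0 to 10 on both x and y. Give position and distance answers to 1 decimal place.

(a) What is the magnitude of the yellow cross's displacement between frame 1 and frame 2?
1.3

The yellow cross moved from (1.2, 5.8) to (0.6, 6.9), a distance of √(0.6² + 1.1²) ≈ 1.3.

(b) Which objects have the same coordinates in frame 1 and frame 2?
the pink star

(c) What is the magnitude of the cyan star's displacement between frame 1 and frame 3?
5.5

The cyan star moved from (3.4, 3.6) to (7.7, 7.1), a distance of √(4.3² + 3.5²) ≈ 5.5.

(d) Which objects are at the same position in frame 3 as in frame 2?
the pink star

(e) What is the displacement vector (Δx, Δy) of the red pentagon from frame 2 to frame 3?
(-3.2, -1.4)

The red pentagon was at (6.2, 3.4) in frame 2 and (3.0, 2.0) in frame 3.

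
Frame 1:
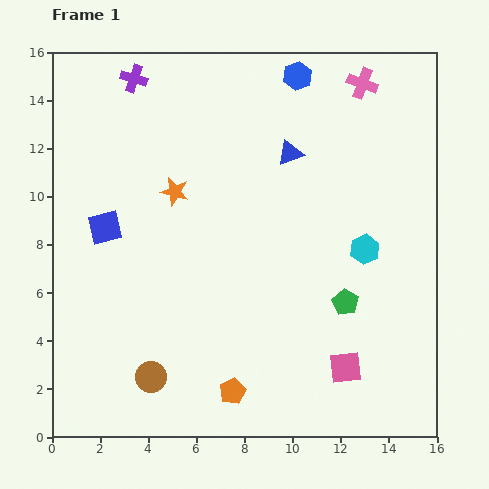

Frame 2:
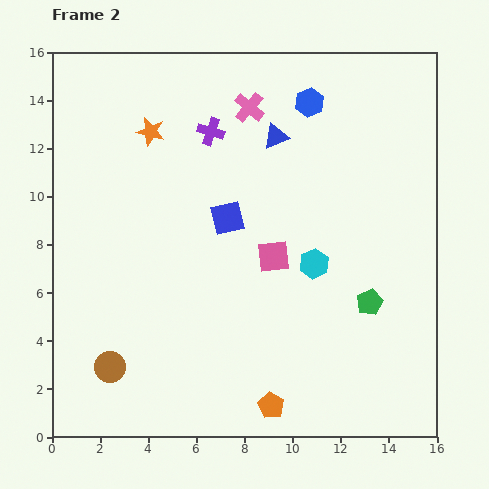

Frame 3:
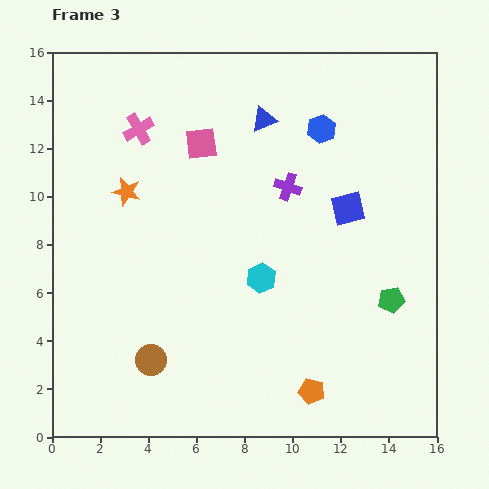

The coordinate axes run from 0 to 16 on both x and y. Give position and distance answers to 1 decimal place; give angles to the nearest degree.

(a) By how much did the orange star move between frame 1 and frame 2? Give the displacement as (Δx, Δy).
(-1.0, 2.5)

The orange star was at (5.1, 10.2) in frame 1 and (4.1, 12.7) in frame 2.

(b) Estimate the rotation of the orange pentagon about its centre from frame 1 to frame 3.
31° counter-clockwise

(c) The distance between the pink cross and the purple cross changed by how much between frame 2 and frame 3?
+4.7

Distance in frame 2: 1.9. Distance in frame 3: 6.6.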